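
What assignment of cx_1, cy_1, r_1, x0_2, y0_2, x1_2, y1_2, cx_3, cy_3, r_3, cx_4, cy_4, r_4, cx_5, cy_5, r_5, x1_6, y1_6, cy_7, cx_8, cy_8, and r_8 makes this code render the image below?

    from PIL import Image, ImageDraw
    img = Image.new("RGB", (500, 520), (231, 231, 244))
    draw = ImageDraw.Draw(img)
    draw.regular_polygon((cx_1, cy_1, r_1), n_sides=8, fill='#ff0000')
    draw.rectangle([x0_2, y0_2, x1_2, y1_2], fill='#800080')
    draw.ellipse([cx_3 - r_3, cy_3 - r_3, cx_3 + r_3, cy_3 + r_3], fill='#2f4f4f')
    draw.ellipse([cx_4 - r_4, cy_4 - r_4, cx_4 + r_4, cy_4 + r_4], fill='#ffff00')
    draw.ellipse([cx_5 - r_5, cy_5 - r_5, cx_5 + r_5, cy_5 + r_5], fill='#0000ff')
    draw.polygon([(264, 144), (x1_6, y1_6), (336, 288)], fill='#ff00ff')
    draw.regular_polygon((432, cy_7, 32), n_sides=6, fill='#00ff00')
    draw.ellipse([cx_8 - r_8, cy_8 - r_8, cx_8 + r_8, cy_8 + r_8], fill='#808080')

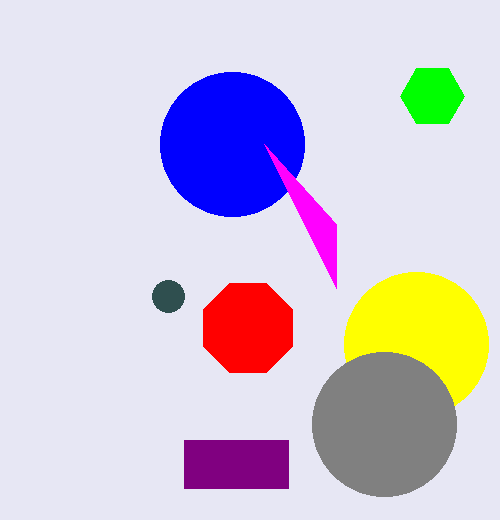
cx_1 = 248; cy_1 = 328; r_1 = 48; x0_2 = 184; y0_2 = 440; x1_2 = 288; y1_2 = 488; cx_3 = 168; cy_3 = 296; r_3 = 16; cx_4 = 416; cy_4 = 344; r_4 = 72; cx_5 = 232; cy_5 = 144; r_5 = 72; x1_6 = 336; y1_6 = 224; cy_7 = 96; cx_8 = 384; cy_8 = 424; r_8 = 72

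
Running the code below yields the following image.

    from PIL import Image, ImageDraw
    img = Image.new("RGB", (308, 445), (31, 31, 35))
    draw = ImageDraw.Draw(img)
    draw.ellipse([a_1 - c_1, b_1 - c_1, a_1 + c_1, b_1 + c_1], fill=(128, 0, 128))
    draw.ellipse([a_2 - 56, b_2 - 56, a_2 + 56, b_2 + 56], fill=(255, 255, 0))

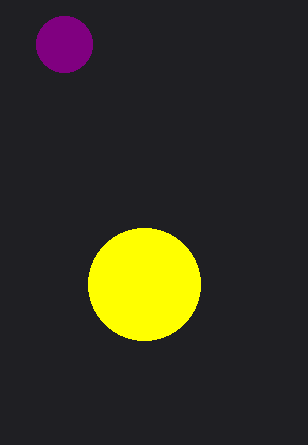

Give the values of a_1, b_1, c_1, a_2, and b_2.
a_1 = 64, b_1 = 44, c_1 = 28, a_2 = 144, b_2 = 284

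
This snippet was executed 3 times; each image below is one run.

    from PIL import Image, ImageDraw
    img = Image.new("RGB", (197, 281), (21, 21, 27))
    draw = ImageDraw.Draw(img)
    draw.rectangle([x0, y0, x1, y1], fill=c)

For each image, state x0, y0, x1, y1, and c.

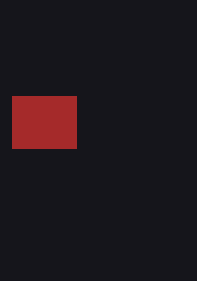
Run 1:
x0 = 12; y0 = 96; x1 = 76; y1 = 148; c = 'brown'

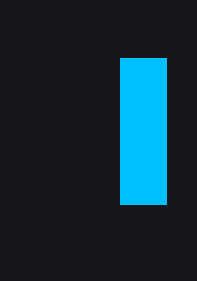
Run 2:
x0 = 120; y0 = 58; x1 = 166; y1 = 204; c = 'deepskyblue'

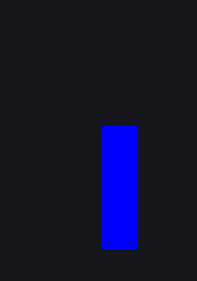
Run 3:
x0 = 102
y0 = 126
x1 = 136
y1 = 248
c = 'blue'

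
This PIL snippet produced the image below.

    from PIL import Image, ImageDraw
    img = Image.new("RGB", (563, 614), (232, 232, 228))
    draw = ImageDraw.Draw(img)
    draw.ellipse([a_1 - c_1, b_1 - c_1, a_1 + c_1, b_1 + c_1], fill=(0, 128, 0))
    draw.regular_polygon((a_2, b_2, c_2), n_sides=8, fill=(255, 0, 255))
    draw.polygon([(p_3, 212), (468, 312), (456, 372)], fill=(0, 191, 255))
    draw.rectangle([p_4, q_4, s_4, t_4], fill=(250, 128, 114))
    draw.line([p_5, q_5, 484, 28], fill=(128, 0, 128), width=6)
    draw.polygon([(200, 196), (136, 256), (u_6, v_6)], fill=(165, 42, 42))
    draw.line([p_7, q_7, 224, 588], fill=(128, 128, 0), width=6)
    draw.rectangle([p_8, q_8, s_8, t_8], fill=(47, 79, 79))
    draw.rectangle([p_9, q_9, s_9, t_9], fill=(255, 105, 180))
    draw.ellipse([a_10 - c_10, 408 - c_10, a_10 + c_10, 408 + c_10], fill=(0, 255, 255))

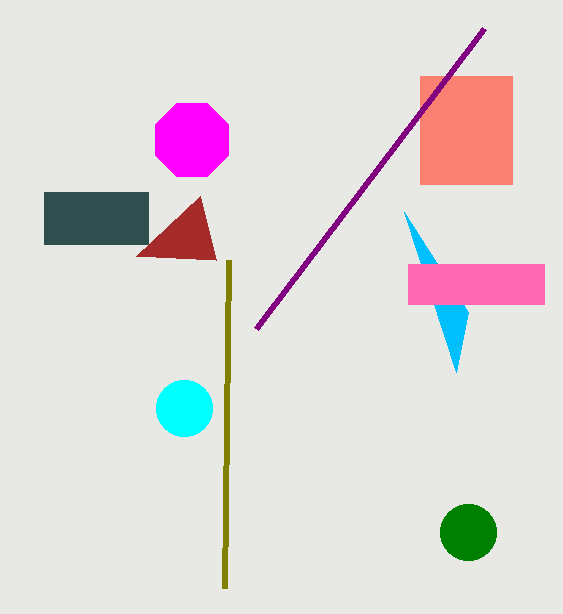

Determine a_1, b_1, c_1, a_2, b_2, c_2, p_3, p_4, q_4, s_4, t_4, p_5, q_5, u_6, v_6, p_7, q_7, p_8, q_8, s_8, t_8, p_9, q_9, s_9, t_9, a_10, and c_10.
a_1 = 468
b_1 = 532
c_1 = 28
a_2 = 192
b_2 = 140
c_2 = 40
p_3 = 404
p_4 = 420
q_4 = 76
s_4 = 512
t_4 = 184
p_5 = 256
q_5 = 328
u_6 = 216
v_6 = 260
p_7 = 228
q_7 = 260
p_8 = 44
q_8 = 192
s_8 = 148
t_8 = 244
p_9 = 408
q_9 = 264
s_9 = 544
t_9 = 304
a_10 = 184
c_10 = 28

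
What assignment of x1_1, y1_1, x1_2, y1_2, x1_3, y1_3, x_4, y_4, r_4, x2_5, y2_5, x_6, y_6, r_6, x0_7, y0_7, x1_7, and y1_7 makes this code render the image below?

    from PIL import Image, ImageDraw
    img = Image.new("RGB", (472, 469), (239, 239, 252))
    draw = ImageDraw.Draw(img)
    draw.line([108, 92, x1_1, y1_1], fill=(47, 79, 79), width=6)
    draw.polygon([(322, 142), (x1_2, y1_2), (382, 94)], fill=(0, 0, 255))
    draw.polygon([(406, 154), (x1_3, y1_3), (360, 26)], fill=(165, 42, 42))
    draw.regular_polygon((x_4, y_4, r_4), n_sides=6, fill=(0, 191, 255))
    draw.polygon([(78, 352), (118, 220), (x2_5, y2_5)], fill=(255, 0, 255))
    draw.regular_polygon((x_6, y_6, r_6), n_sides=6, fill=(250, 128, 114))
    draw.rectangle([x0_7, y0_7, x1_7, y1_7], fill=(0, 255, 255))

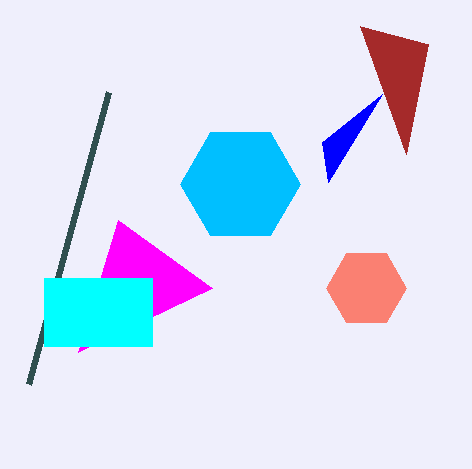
x1_1 = 28; y1_1 = 384; x1_2 = 328; y1_2 = 182; x1_3 = 428; y1_3 = 44; x_4 = 240; y_4 = 184; r_4 = 60; x2_5 = 212; y2_5 = 288; x_6 = 366; y_6 = 288; r_6 = 40; x0_7 = 44; y0_7 = 278; x1_7 = 152; y1_7 = 346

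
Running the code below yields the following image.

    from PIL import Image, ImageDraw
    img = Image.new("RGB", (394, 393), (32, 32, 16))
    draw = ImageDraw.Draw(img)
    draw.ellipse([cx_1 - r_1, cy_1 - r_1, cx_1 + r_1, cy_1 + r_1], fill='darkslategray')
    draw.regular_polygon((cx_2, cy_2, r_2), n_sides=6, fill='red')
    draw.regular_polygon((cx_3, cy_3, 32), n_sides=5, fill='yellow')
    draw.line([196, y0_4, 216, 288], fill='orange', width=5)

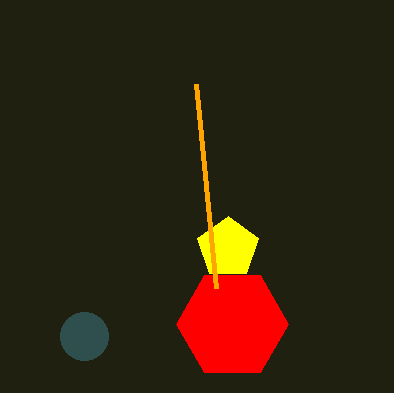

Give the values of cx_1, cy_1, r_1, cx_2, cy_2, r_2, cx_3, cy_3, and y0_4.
cx_1 = 84, cy_1 = 336, r_1 = 24, cx_2 = 232, cy_2 = 324, r_2 = 56, cx_3 = 228, cy_3 = 248, y0_4 = 84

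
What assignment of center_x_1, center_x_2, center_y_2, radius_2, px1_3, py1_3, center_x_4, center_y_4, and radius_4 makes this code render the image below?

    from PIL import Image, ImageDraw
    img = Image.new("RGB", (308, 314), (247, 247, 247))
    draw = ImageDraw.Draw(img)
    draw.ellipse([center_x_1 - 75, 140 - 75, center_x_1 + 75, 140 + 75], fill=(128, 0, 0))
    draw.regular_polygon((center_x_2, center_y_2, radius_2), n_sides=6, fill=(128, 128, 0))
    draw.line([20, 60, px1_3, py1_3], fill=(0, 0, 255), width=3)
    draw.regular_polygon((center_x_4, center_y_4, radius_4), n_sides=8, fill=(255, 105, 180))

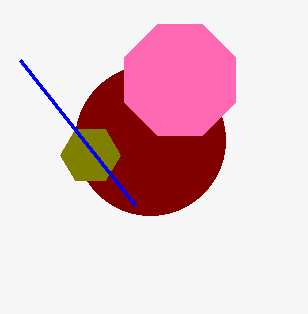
center_x_1 = 150; center_x_2 = 90; center_y_2 = 155; radius_2 = 30; px1_3 = 135; py1_3 = 205; center_x_4 = 180; center_y_4 = 80; radius_4 = 60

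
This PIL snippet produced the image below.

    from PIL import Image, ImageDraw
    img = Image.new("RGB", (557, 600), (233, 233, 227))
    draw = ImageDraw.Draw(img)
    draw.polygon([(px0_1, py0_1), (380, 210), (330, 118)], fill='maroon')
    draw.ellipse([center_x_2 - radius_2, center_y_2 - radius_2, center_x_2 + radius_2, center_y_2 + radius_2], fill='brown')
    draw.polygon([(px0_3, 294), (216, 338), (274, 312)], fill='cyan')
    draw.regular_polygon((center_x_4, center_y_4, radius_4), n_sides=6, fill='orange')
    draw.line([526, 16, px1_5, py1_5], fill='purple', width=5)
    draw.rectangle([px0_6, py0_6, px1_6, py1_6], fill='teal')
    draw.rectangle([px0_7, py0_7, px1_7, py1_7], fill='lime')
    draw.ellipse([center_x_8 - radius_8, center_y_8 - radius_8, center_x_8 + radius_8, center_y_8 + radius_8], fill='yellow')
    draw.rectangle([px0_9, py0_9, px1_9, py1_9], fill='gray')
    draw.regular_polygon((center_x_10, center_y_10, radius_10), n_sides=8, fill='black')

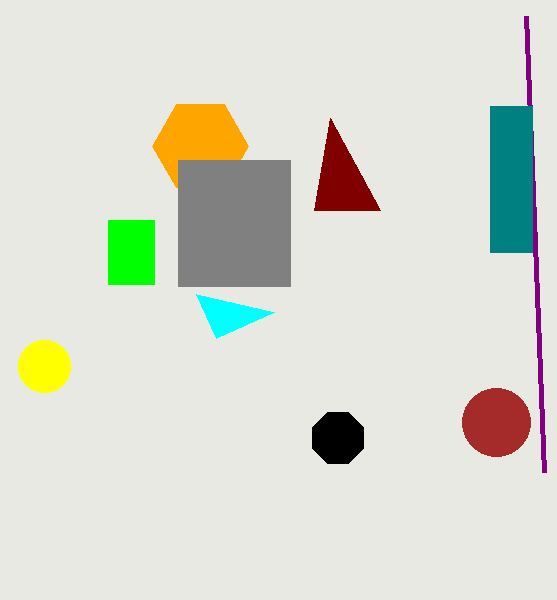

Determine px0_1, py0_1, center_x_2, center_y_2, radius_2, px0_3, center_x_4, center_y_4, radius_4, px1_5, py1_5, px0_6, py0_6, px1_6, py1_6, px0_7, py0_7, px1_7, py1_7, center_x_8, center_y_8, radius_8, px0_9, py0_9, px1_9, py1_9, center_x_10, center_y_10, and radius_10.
px0_1 = 314; py0_1 = 210; center_x_2 = 496; center_y_2 = 422; radius_2 = 34; px0_3 = 196; center_x_4 = 200; center_y_4 = 146; radius_4 = 48; px1_5 = 544; py1_5 = 472; px0_6 = 490; py0_6 = 106; px1_6 = 532; py1_6 = 252; px0_7 = 108; py0_7 = 220; px1_7 = 154; py1_7 = 284; center_x_8 = 44; center_y_8 = 366; radius_8 = 26; px0_9 = 178; py0_9 = 160; px1_9 = 290; py1_9 = 286; center_x_10 = 338; center_y_10 = 438; radius_10 = 28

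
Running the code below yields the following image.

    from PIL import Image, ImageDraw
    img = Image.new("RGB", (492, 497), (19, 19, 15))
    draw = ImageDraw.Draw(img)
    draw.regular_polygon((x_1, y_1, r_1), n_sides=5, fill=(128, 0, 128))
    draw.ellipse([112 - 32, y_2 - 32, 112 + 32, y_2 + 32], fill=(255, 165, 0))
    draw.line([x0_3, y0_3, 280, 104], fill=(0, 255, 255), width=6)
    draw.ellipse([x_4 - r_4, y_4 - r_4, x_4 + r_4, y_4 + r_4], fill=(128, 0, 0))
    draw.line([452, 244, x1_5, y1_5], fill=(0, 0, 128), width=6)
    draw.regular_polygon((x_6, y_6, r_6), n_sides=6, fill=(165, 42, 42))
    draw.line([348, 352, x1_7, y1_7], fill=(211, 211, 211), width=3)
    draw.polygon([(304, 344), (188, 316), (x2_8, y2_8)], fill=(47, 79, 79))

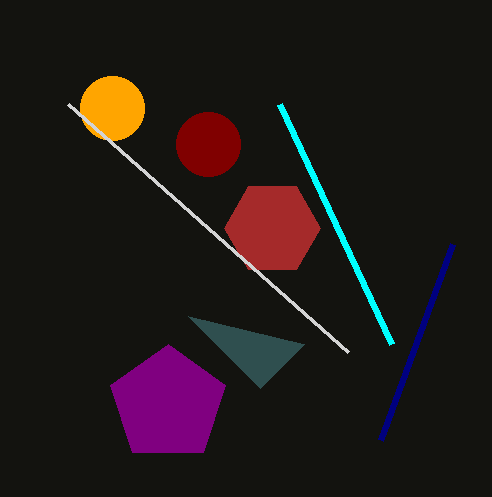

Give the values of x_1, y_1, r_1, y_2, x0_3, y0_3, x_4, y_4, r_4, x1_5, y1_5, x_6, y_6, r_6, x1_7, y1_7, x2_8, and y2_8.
x_1 = 168
y_1 = 404
r_1 = 60
y_2 = 108
x0_3 = 392
y0_3 = 344
x_4 = 208
y_4 = 144
r_4 = 32
x1_5 = 380
y1_5 = 440
x_6 = 272
y_6 = 228
r_6 = 48
x1_7 = 68
y1_7 = 104
x2_8 = 260
y2_8 = 388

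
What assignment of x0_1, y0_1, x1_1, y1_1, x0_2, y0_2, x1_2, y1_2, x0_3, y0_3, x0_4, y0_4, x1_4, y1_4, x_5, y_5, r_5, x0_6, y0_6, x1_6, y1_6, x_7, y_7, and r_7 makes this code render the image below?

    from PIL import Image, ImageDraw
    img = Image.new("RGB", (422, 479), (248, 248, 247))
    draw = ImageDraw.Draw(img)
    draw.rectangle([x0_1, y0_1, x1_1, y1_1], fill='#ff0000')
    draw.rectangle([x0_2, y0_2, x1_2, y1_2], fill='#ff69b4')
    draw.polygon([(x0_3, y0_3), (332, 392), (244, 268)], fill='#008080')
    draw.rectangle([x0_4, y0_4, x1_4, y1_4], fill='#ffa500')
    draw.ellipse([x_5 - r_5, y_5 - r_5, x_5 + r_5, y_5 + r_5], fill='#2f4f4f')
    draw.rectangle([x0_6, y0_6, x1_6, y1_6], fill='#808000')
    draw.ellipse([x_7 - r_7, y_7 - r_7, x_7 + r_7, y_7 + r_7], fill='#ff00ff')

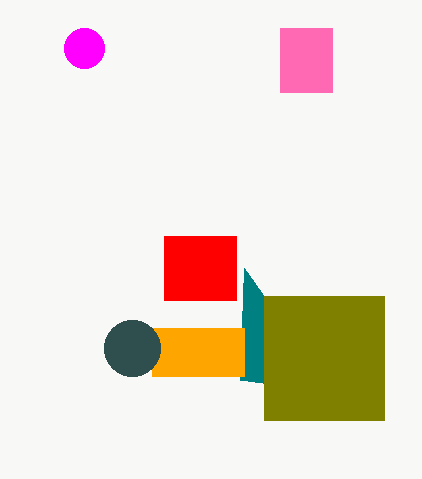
x0_1 = 164, y0_1 = 236, x1_1 = 236, y1_1 = 300, x0_2 = 280, y0_2 = 28, x1_2 = 332, y1_2 = 92, x0_3 = 240, y0_3 = 380, x0_4 = 152, y0_4 = 328, x1_4 = 244, y1_4 = 376, x_5 = 132, y_5 = 348, r_5 = 28, x0_6 = 264, y0_6 = 296, x1_6 = 384, y1_6 = 420, x_7 = 84, y_7 = 48, r_7 = 20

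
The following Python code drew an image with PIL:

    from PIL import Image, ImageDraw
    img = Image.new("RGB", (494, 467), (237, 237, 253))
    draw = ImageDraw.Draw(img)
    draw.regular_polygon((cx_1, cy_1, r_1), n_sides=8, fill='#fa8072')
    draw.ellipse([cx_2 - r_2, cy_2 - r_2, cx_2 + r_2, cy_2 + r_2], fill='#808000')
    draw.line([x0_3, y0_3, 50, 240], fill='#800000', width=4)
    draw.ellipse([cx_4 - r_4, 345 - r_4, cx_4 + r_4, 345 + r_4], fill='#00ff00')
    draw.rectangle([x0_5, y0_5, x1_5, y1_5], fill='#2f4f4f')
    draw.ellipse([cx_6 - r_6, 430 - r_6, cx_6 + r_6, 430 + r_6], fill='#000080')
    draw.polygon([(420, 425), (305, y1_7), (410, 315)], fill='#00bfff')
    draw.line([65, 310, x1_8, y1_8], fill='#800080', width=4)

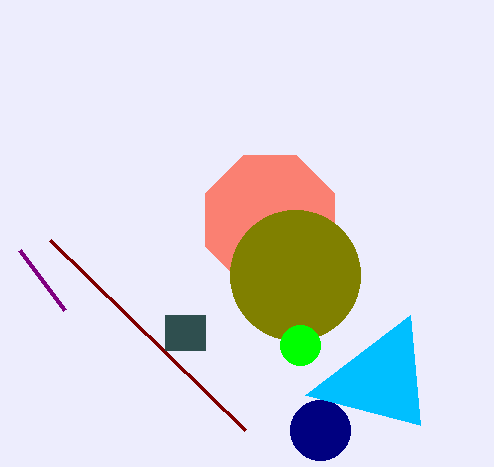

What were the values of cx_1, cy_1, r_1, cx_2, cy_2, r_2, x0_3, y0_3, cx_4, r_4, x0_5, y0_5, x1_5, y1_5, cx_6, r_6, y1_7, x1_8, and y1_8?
cx_1 = 270; cy_1 = 220; r_1 = 70; cx_2 = 295; cy_2 = 275; r_2 = 65; x0_3 = 245; y0_3 = 430; cx_4 = 300; r_4 = 20; x0_5 = 165; y0_5 = 315; x1_5 = 205; y1_5 = 350; cx_6 = 320; r_6 = 30; y1_7 = 395; x1_8 = 20; y1_8 = 250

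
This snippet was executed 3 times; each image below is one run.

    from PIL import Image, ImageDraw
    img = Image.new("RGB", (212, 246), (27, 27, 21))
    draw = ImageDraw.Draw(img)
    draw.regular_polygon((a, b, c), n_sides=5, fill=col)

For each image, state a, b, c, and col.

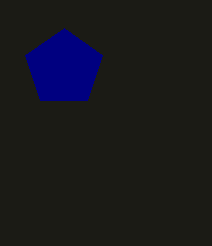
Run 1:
a = 64; b = 68; c = 40; col = 'navy'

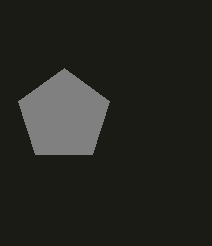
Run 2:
a = 64
b = 116
c = 48
col = 'gray'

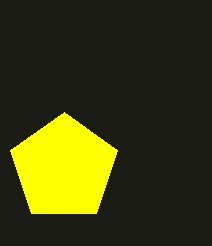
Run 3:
a = 64; b = 168; c = 56; col = 'yellow'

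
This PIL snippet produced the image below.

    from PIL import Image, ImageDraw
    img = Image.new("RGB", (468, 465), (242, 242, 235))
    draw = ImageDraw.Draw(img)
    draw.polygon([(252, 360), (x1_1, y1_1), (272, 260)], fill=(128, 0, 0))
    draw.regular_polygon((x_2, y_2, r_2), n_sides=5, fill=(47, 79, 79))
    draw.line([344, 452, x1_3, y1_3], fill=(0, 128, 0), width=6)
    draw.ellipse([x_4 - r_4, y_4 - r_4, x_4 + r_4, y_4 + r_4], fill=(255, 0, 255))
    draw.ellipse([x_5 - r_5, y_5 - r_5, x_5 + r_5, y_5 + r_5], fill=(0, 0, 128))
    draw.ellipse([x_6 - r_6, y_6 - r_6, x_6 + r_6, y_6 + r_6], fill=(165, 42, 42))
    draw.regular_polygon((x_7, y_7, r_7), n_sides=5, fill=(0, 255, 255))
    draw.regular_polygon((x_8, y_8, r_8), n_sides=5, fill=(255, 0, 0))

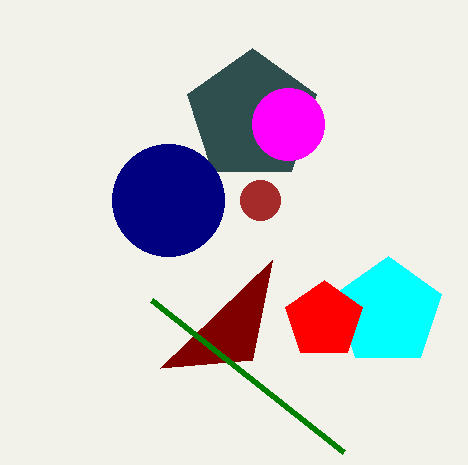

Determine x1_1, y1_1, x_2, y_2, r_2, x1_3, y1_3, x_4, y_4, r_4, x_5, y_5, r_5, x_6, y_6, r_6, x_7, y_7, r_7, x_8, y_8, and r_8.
x1_1 = 160; y1_1 = 368; x_2 = 252; y_2 = 116; r_2 = 68; x1_3 = 152; y1_3 = 300; x_4 = 288; y_4 = 124; r_4 = 36; x_5 = 168; y_5 = 200; r_5 = 56; x_6 = 260; y_6 = 200; r_6 = 20; x_7 = 388; y_7 = 312; r_7 = 56; x_8 = 324; y_8 = 320; r_8 = 40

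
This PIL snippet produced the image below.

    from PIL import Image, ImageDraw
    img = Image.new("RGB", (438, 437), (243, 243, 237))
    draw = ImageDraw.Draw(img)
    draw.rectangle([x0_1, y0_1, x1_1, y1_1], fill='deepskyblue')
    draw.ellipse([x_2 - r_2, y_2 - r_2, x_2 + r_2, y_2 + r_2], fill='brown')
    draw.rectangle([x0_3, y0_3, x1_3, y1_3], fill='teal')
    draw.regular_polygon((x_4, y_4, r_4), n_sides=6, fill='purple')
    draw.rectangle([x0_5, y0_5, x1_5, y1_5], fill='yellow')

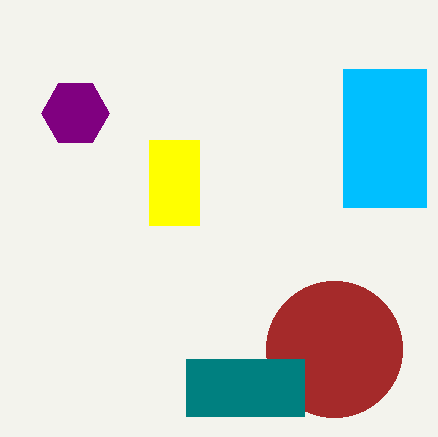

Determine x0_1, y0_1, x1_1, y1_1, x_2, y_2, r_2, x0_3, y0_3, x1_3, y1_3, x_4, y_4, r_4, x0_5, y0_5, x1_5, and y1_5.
x0_1 = 343, y0_1 = 69, x1_1 = 426, y1_1 = 207, x_2 = 334, y_2 = 349, r_2 = 68, x0_3 = 186, y0_3 = 359, x1_3 = 304, y1_3 = 416, x_4 = 75, y_4 = 113, r_4 = 34, x0_5 = 149, y0_5 = 140, x1_5 = 199, y1_5 = 225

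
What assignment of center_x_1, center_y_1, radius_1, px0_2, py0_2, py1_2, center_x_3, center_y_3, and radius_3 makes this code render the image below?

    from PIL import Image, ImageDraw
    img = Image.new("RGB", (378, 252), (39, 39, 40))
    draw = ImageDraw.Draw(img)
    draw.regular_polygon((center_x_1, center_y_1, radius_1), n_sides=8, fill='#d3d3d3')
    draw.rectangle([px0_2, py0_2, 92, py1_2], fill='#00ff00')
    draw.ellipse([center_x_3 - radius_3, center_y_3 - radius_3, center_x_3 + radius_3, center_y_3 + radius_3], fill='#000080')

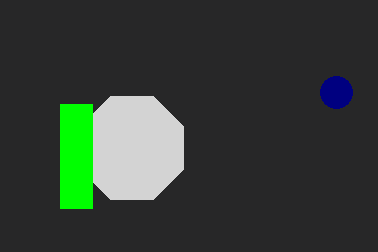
center_x_1 = 132, center_y_1 = 148, radius_1 = 56, px0_2 = 60, py0_2 = 104, py1_2 = 208, center_x_3 = 336, center_y_3 = 92, radius_3 = 16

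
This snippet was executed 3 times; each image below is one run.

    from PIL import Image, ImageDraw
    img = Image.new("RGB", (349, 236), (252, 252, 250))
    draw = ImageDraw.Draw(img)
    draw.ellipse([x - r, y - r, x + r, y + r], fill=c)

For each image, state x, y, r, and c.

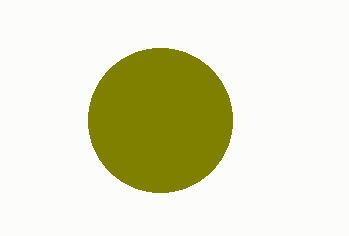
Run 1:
x = 160
y = 120
r = 72
c = 'olive'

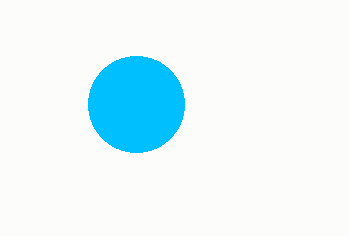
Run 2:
x = 136, y = 104, r = 48, c = 'deepskyblue'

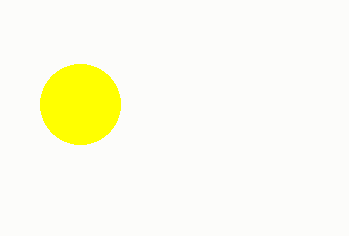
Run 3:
x = 80; y = 104; r = 40; c = 'yellow'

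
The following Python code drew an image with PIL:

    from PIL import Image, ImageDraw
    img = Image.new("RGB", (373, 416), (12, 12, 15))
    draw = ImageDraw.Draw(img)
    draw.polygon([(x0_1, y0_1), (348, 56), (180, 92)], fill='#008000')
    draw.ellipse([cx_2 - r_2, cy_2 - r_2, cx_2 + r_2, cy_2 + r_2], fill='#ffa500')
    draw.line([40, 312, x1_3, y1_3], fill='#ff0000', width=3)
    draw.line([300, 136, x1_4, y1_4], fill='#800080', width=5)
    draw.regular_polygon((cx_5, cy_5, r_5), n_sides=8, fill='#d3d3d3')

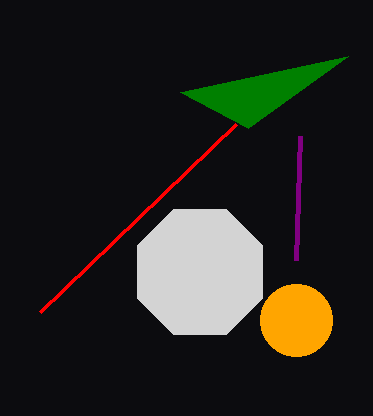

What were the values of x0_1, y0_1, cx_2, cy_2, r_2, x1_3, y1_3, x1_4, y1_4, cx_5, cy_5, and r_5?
x0_1 = 248; y0_1 = 128; cx_2 = 296; cy_2 = 320; r_2 = 36; x1_3 = 236; y1_3 = 124; x1_4 = 296; y1_4 = 260; cx_5 = 200; cy_5 = 272; r_5 = 68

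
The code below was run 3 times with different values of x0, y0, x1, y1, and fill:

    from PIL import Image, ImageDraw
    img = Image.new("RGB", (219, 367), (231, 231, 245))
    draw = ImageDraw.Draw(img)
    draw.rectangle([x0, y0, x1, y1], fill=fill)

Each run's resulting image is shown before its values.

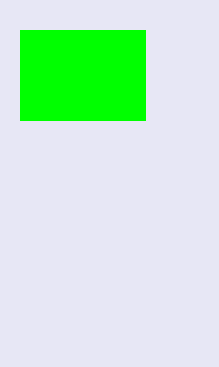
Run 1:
x0 = 20
y0 = 30
x1 = 145
y1 = 120
fill = 'lime'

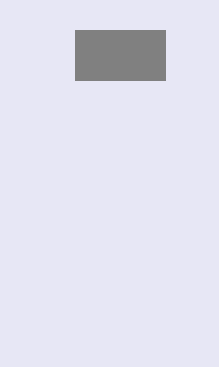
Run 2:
x0 = 75; y0 = 30; x1 = 165; y1 = 80; fill = 'gray'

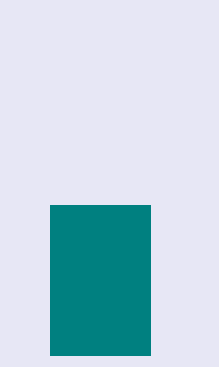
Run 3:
x0 = 50; y0 = 205; x1 = 150; y1 = 355; fill = 'teal'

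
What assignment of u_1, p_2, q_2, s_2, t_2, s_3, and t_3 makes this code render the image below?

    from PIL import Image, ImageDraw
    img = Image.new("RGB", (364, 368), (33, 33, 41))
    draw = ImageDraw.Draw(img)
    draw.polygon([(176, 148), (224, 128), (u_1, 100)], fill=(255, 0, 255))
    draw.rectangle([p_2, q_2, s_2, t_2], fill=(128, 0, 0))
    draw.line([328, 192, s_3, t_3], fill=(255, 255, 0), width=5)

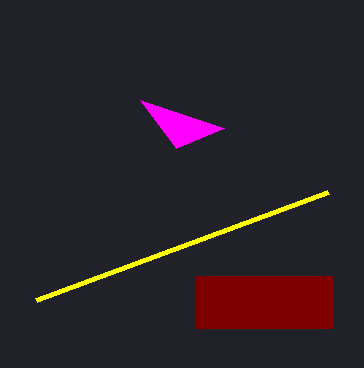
u_1 = 140; p_2 = 196; q_2 = 276; s_2 = 332; t_2 = 328; s_3 = 36; t_3 = 300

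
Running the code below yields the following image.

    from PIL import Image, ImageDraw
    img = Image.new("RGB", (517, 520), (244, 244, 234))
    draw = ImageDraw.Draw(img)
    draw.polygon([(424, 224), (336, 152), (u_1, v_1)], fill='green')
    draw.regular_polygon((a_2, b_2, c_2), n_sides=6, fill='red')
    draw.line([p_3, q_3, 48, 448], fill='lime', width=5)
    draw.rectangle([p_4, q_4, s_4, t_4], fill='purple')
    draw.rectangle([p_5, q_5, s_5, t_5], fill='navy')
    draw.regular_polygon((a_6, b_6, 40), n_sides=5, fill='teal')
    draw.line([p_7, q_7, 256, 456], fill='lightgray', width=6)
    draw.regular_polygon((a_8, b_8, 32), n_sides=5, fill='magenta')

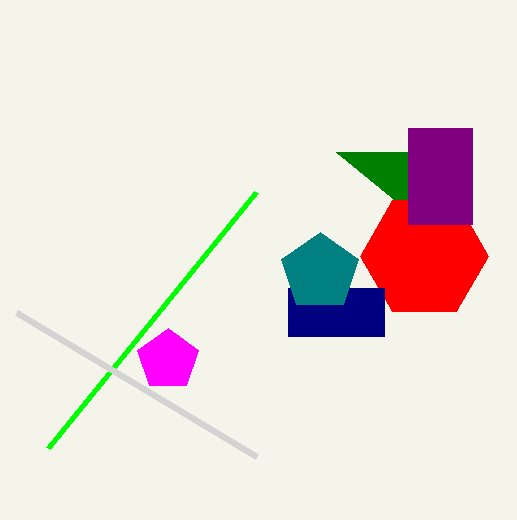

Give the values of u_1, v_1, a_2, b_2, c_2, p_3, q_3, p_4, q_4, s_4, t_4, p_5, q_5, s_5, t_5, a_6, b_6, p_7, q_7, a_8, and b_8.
u_1 = 408; v_1 = 152; a_2 = 424; b_2 = 256; c_2 = 64; p_3 = 256; q_3 = 192; p_4 = 408; q_4 = 128; s_4 = 472; t_4 = 224; p_5 = 288; q_5 = 288; s_5 = 384; t_5 = 336; a_6 = 320; b_6 = 272; p_7 = 16; q_7 = 312; a_8 = 168; b_8 = 360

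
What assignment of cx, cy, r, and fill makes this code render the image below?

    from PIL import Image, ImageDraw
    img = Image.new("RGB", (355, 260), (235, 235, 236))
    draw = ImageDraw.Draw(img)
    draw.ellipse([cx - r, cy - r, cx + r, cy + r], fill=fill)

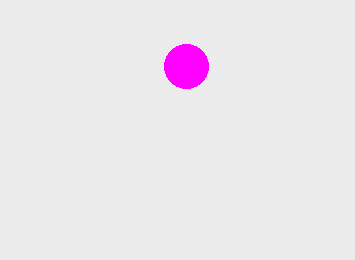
cx = 186, cy = 66, r = 22, fill = 'magenta'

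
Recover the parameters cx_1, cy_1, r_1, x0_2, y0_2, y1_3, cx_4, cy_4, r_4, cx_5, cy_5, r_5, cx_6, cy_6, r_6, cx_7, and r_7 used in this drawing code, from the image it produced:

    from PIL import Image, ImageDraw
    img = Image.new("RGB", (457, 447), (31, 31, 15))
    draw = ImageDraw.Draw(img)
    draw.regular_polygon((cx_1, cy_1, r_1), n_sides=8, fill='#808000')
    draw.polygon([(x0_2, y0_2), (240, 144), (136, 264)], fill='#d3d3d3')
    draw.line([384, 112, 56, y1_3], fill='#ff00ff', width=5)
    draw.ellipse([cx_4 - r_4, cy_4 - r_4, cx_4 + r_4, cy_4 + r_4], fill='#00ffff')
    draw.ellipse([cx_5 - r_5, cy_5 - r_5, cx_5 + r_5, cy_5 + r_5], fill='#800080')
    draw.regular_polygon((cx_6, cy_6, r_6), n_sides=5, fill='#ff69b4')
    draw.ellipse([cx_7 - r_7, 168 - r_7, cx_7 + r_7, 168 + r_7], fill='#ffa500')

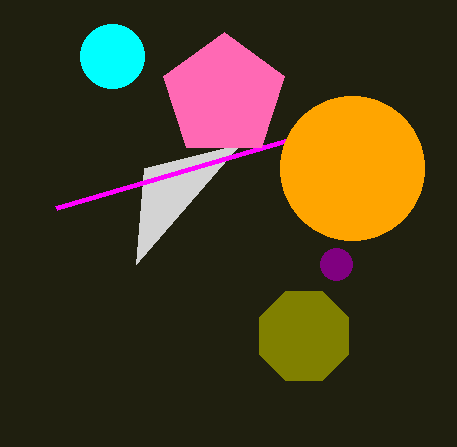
cx_1 = 304
cy_1 = 336
r_1 = 48
x0_2 = 144
y0_2 = 168
y1_3 = 208
cx_4 = 112
cy_4 = 56
r_4 = 32
cx_5 = 336
cy_5 = 264
r_5 = 16
cx_6 = 224
cy_6 = 96
r_6 = 64
cx_7 = 352
r_7 = 72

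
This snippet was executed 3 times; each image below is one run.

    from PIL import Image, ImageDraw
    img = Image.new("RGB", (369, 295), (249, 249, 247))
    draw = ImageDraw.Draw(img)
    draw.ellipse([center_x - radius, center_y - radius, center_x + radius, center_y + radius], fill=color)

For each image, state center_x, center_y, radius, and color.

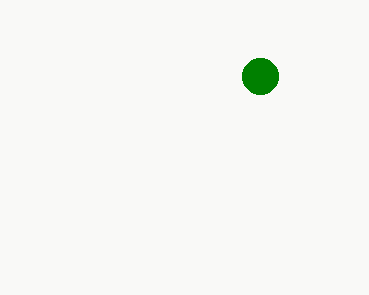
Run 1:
center_x = 260; center_y = 76; radius = 18; color = 'green'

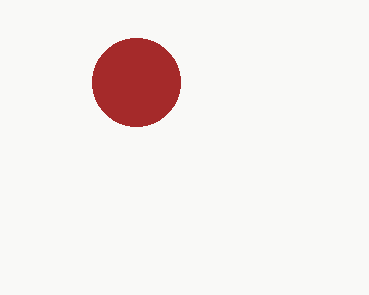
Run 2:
center_x = 136
center_y = 82
radius = 44
color = 'brown'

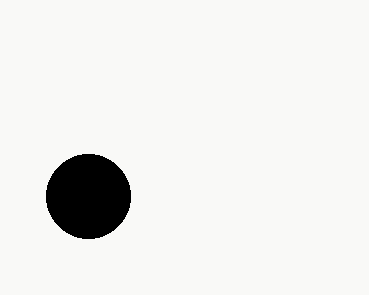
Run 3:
center_x = 88; center_y = 196; radius = 42; color = 'black'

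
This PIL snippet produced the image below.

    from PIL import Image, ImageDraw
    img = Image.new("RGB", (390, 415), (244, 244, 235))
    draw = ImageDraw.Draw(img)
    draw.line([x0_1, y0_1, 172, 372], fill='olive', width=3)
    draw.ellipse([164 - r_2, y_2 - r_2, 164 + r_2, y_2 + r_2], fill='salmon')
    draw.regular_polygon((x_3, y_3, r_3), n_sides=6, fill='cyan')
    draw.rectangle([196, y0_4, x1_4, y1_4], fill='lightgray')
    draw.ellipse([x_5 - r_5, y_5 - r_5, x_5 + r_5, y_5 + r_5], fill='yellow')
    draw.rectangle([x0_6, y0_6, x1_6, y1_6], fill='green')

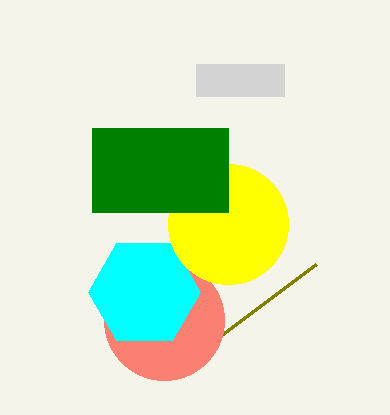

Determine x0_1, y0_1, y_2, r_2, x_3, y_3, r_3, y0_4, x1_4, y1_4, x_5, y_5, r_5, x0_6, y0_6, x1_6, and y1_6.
x0_1 = 316, y0_1 = 264, y_2 = 320, r_2 = 60, x_3 = 144, y_3 = 292, r_3 = 56, y0_4 = 64, x1_4 = 284, y1_4 = 96, x_5 = 228, y_5 = 224, r_5 = 60, x0_6 = 92, y0_6 = 128, x1_6 = 228, y1_6 = 212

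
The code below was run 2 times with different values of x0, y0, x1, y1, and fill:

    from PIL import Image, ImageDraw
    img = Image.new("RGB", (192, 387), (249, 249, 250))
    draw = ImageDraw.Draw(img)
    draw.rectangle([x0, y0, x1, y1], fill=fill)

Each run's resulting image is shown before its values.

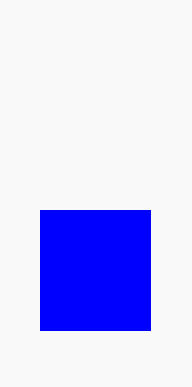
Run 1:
x0 = 40, y0 = 210, x1 = 150, y1 = 330, fill = 'blue'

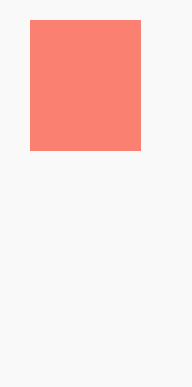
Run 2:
x0 = 30; y0 = 20; x1 = 140; y1 = 150; fill = 'salmon'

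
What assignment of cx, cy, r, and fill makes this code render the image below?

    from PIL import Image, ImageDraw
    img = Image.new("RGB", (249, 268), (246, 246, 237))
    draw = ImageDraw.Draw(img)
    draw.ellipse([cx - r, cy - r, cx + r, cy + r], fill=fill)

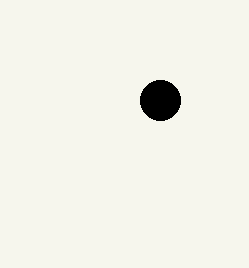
cx = 160, cy = 100, r = 20, fill = 'black'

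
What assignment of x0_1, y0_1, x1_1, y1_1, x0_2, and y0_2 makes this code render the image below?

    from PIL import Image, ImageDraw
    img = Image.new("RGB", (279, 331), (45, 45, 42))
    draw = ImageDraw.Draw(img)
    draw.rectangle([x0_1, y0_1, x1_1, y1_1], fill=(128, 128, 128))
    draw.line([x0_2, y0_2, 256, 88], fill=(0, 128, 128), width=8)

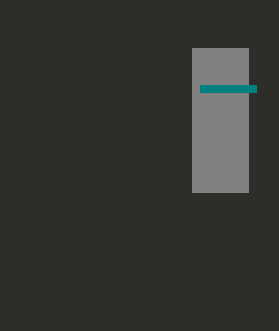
x0_1 = 192
y0_1 = 48
x1_1 = 248
y1_1 = 192
x0_2 = 200
y0_2 = 88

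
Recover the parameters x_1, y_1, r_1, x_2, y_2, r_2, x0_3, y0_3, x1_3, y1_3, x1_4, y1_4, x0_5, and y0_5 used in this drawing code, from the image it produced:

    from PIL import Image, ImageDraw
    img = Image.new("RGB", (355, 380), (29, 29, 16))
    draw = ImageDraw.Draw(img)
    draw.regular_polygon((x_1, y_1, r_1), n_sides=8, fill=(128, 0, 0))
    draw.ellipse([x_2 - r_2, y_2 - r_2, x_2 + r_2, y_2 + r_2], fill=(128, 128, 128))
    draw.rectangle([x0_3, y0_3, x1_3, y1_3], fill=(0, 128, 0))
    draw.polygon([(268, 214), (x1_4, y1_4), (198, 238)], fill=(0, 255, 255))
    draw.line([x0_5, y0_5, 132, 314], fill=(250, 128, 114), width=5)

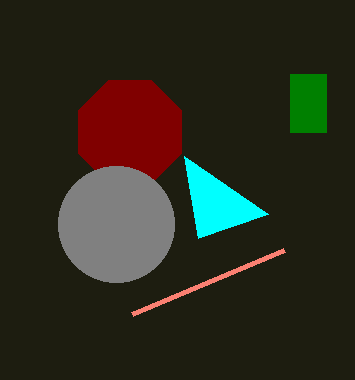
x_1 = 130
y_1 = 132
r_1 = 56
x_2 = 116
y_2 = 224
r_2 = 58
x0_3 = 290
y0_3 = 74
x1_3 = 326
y1_3 = 132
x1_4 = 184
y1_4 = 156
x0_5 = 284
y0_5 = 250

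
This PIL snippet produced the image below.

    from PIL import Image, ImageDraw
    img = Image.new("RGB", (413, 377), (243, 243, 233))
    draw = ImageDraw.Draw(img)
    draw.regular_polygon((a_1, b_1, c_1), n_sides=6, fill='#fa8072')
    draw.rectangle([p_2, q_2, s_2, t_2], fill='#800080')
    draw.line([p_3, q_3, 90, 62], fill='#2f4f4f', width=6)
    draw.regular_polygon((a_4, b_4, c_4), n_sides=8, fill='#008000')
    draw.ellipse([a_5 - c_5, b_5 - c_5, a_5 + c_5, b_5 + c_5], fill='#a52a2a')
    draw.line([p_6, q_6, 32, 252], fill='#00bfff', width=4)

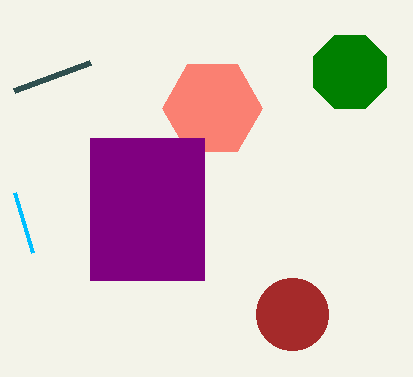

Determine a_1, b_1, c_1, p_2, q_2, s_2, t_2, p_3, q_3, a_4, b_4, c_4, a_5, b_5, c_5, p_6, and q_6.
a_1 = 212, b_1 = 108, c_1 = 50, p_2 = 90, q_2 = 138, s_2 = 204, t_2 = 280, p_3 = 14, q_3 = 90, a_4 = 350, b_4 = 72, c_4 = 40, a_5 = 292, b_5 = 314, c_5 = 36, p_6 = 14, q_6 = 192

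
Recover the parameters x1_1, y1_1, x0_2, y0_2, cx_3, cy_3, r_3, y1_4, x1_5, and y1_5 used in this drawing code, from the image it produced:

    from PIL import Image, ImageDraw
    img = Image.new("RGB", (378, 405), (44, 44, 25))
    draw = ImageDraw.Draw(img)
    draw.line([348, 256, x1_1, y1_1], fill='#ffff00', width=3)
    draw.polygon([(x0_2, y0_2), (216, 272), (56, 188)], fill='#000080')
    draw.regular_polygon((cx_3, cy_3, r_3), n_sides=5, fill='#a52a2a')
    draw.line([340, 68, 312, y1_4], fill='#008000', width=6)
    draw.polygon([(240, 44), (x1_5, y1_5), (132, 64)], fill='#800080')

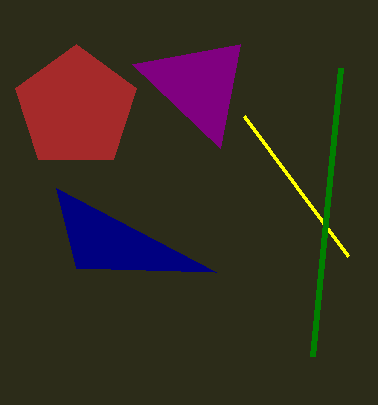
x1_1 = 244; y1_1 = 116; x0_2 = 76; y0_2 = 268; cx_3 = 76; cy_3 = 108; r_3 = 64; y1_4 = 356; x1_5 = 220; y1_5 = 148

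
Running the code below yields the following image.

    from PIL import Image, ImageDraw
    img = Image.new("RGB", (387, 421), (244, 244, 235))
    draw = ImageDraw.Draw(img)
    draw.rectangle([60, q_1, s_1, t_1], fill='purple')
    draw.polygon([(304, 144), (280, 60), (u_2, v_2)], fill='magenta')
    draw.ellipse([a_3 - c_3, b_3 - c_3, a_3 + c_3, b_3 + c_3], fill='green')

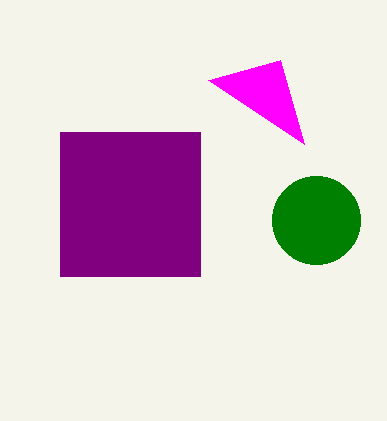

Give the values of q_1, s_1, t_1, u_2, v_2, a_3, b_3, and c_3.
q_1 = 132
s_1 = 200
t_1 = 276
u_2 = 208
v_2 = 80
a_3 = 316
b_3 = 220
c_3 = 44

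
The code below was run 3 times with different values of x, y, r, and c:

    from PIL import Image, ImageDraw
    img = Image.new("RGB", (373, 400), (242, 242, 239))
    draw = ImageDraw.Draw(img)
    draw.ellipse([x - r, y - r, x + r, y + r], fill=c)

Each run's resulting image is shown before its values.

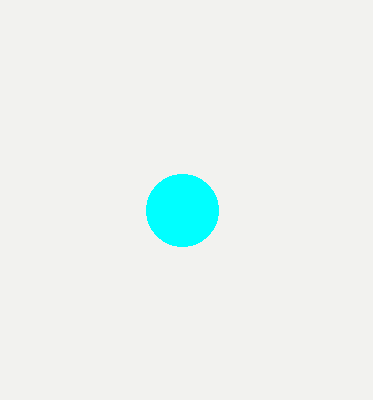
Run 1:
x = 182; y = 210; r = 36; c = 'cyan'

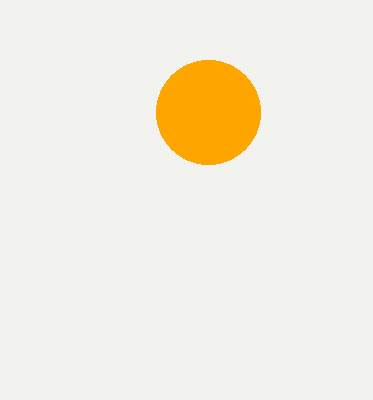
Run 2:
x = 208; y = 112; r = 52; c = 'orange'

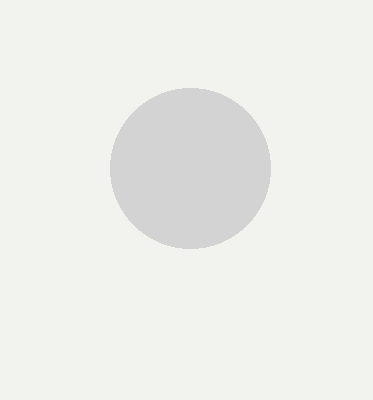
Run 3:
x = 190, y = 168, r = 80, c = 'lightgray'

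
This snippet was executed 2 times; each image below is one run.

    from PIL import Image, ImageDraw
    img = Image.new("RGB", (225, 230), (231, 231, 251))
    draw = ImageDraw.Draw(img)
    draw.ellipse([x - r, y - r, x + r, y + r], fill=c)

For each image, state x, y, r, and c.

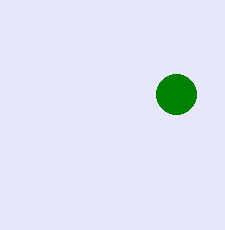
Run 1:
x = 176
y = 94
r = 20
c = 'green'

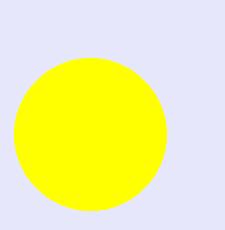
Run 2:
x = 90, y = 134, r = 76, c = 'yellow'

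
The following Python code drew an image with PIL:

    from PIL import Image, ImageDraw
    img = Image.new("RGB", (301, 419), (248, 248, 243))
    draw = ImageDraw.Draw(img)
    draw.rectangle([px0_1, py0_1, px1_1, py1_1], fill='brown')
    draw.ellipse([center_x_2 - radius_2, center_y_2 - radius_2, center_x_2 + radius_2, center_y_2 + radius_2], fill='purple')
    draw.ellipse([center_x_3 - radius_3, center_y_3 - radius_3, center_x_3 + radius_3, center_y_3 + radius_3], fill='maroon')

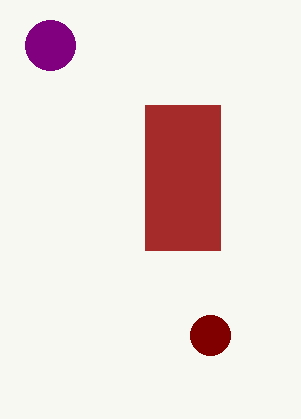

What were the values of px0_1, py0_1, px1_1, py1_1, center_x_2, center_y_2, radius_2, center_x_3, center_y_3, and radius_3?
px0_1 = 145, py0_1 = 105, px1_1 = 220, py1_1 = 250, center_x_2 = 50, center_y_2 = 45, radius_2 = 25, center_x_3 = 210, center_y_3 = 335, radius_3 = 20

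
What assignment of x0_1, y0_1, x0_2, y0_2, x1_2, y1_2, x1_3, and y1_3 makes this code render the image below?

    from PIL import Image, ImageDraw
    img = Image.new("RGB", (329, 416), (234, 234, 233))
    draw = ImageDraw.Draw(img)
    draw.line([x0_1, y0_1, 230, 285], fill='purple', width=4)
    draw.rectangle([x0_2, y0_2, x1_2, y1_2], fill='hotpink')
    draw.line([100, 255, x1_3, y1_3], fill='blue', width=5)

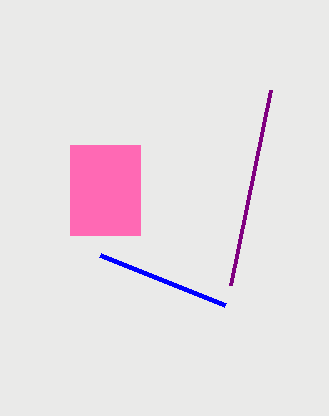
x0_1 = 270, y0_1 = 90, x0_2 = 70, y0_2 = 145, x1_2 = 140, y1_2 = 235, x1_3 = 225, y1_3 = 305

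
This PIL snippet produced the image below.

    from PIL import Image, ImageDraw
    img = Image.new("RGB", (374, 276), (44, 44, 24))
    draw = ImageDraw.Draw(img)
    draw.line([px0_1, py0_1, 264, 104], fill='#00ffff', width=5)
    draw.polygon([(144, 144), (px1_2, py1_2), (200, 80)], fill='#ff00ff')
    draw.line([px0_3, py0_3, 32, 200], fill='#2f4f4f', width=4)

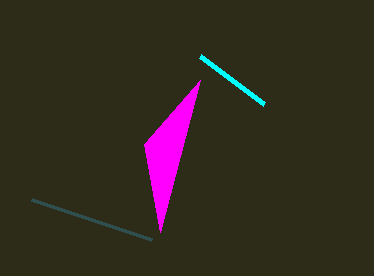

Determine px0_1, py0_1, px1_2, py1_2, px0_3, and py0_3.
px0_1 = 200, py0_1 = 56, px1_2 = 160, py1_2 = 232, px0_3 = 152, py0_3 = 240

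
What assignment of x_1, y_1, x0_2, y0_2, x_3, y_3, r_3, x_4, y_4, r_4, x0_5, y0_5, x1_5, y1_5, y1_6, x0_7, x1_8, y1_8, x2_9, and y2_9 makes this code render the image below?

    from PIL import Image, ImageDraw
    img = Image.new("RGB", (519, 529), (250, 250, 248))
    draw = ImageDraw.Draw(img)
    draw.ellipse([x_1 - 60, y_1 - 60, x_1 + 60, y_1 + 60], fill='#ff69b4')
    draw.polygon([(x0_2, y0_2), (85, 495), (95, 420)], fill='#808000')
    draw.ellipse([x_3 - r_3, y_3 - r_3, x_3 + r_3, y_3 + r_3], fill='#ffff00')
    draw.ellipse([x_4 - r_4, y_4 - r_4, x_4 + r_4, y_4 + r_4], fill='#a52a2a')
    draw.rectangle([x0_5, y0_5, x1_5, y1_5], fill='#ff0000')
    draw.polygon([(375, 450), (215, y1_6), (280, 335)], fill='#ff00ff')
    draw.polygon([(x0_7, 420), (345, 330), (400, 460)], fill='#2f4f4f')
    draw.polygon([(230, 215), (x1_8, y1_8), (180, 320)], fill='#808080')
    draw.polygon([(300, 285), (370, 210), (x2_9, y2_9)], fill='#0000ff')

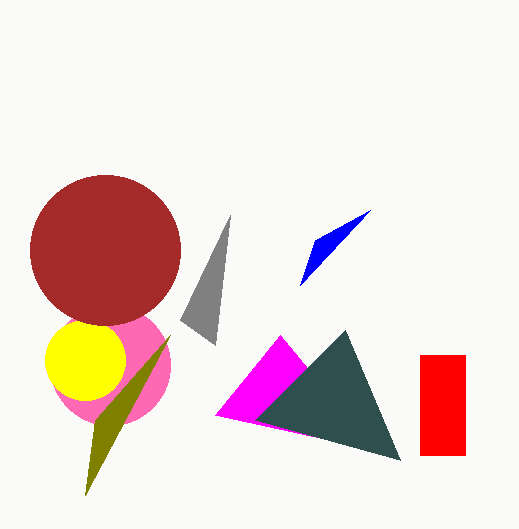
x_1 = 110; y_1 = 365; x0_2 = 170; y0_2 = 335; x_3 = 85; y_3 = 360; r_3 = 40; x_4 = 105; y_4 = 250; r_4 = 75; x0_5 = 420; y0_5 = 355; x1_5 = 465; y1_5 = 455; y1_6 = 415; x0_7 = 255; x1_8 = 215; y1_8 = 345; x2_9 = 315; y2_9 = 240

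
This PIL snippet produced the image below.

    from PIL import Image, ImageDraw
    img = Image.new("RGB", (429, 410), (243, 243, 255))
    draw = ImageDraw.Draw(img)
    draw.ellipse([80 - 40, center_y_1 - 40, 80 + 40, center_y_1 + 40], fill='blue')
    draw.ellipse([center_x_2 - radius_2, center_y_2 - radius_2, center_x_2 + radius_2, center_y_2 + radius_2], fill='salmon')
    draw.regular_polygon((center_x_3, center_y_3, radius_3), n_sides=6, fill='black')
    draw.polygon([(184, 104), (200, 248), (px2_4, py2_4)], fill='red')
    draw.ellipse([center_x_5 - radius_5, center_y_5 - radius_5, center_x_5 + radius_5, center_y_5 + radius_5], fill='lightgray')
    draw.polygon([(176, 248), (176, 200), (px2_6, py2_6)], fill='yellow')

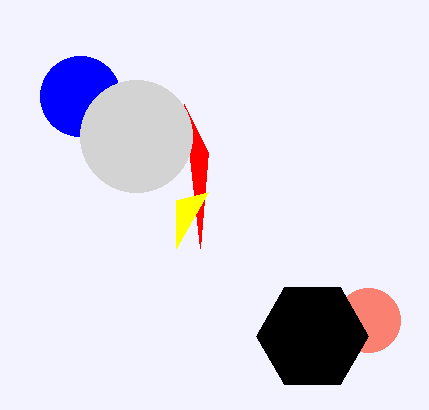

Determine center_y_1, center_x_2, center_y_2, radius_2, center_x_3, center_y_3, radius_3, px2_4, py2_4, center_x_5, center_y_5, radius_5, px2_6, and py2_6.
center_y_1 = 96, center_x_2 = 368, center_y_2 = 320, radius_2 = 32, center_x_3 = 312, center_y_3 = 336, radius_3 = 56, px2_4 = 208, py2_4 = 152, center_x_5 = 136, center_y_5 = 136, radius_5 = 56, px2_6 = 208, py2_6 = 192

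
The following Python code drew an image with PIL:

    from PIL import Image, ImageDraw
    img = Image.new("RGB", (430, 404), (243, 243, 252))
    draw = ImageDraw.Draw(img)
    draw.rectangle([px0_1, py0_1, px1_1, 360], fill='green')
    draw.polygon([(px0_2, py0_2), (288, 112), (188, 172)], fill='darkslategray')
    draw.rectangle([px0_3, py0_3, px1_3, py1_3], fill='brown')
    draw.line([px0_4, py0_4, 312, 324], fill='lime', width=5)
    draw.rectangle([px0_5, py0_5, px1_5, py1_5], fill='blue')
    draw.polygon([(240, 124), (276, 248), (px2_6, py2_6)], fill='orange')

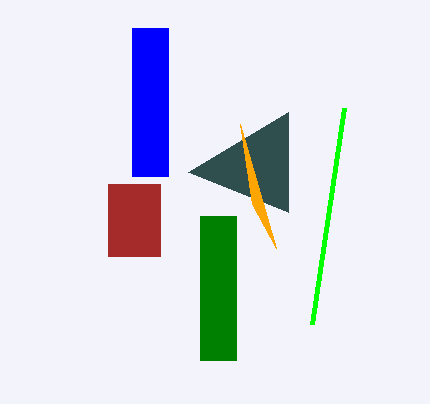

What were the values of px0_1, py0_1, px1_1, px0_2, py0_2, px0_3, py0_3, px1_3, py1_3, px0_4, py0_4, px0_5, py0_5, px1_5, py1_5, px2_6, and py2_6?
px0_1 = 200
py0_1 = 216
px1_1 = 236
px0_2 = 288
py0_2 = 212
px0_3 = 108
py0_3 = 184
px1_3 = 160
py1_3 = 256
px0_4 = 344
py0_4 = 108
px0_5 = 132
py0_5 = 28
px1_5 = 168
py1_5 = 176
px2_6 = 252
py2_6 = 204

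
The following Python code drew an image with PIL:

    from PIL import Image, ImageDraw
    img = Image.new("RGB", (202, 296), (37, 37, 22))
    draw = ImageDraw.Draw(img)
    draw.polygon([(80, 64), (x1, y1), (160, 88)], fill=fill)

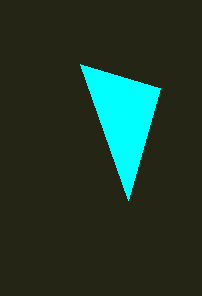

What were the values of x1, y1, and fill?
x1 = 128
y1 = 200
fill = 'cyan'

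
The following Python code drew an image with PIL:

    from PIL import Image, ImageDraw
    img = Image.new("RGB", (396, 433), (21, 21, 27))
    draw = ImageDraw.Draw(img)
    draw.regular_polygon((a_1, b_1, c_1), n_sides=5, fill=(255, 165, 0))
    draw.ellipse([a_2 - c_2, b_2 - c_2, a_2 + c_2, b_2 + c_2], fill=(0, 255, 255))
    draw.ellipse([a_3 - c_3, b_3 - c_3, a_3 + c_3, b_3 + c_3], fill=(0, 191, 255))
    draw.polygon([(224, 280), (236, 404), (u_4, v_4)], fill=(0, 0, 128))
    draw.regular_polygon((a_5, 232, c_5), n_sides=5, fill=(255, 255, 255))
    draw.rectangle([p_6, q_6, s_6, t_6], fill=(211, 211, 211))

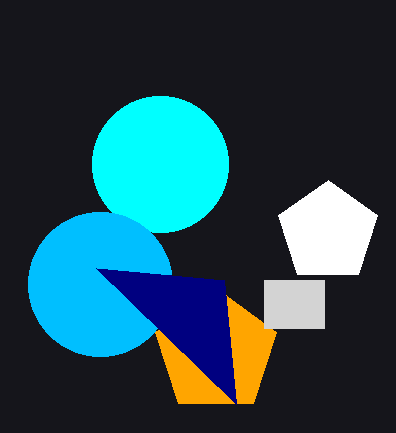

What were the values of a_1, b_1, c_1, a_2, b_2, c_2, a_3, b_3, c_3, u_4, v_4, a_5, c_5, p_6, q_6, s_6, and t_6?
a_1 = 216
b_1 = 352
c_1 = 64
a_2 = 160
b_2 = 164
c_2 = 68
a_3 = 100
b_3 = 284
c_3 = 72
u_4 = 96
v_4 = 268
a_5 = 328
c_5 = 52
p_6 = 264
q_6 = 280
s_6 = 324
t_6 = 328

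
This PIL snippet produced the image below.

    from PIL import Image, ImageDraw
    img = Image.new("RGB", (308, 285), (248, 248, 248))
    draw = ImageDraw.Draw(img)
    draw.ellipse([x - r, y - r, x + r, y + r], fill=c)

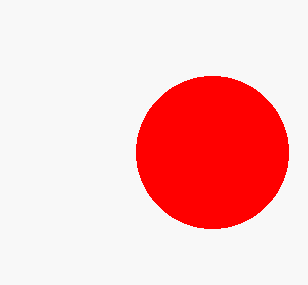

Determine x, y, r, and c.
x = 212
y = 152
r = 76
c = 'red'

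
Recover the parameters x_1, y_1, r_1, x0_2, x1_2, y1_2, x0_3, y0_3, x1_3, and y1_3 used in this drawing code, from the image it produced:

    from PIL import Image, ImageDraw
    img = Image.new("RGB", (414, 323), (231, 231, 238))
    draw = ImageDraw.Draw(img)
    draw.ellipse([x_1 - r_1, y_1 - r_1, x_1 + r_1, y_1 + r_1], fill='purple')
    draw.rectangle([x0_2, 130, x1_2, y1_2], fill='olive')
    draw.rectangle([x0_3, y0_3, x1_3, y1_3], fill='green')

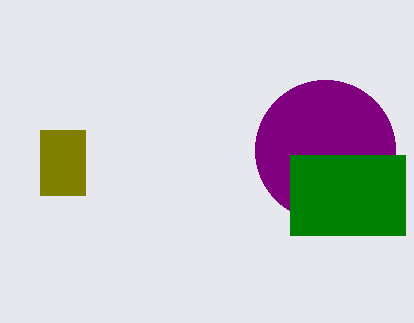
x_1 = 325, y_1 = 150, r_1 = 70, x0_2 = 40, x1_2 = 85, y1_2 = 195, x0_3 = 290, y0_3 = 155, x1_3 = 405, y1_3 = 235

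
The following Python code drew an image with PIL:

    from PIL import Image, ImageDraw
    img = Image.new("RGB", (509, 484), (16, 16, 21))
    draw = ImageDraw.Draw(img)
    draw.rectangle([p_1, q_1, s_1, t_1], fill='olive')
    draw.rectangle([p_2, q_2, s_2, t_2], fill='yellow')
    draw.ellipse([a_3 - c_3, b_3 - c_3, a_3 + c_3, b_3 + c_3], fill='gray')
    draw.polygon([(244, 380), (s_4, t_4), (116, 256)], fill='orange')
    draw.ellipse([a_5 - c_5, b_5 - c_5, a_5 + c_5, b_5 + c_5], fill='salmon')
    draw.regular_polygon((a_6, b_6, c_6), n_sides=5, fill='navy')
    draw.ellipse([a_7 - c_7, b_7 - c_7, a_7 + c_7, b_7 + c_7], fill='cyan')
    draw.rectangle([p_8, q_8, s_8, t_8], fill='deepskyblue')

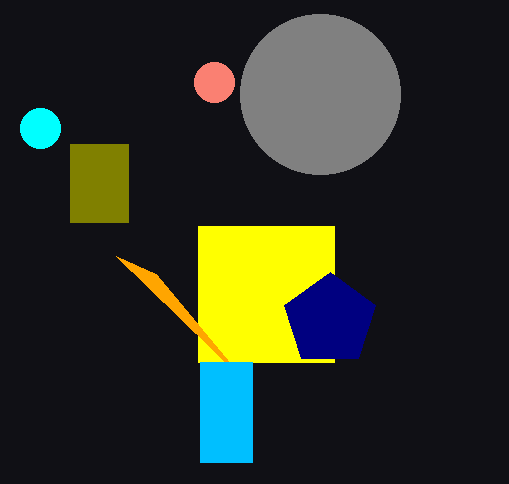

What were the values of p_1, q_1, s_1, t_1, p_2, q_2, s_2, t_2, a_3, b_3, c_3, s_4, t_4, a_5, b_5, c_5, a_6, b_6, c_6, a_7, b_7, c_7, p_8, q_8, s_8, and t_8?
p_1 = 70
q_1 = 144
s_1 = 128
t_1 = 222
p_2 = 198
q_2 = 226
s_2 = 334
t_2 = 362
a_3 = 320
b_3 = 94
c_3 = 80
s_4 = 156
t_4 = 274
a_5 = 214
b_5 = 82
c_5 = 20
a_6 = 330
b_6 = 320
c_6 = 48
a_7 = 40
b_7 = 128
c_7 = 20
p_8 = 200
q_8 = 362
s_8 = 252
t_8 = 462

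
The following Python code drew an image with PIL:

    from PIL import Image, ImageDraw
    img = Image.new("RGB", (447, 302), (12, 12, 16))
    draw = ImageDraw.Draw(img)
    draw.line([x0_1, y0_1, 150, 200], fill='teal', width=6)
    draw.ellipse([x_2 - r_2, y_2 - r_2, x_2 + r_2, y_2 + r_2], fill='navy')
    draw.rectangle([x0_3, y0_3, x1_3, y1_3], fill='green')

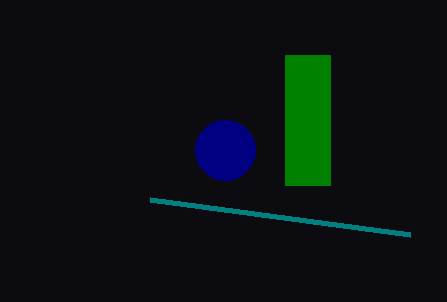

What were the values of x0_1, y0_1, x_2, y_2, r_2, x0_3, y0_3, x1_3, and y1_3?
x0_1 = 410
y0_1 = 235
x_2 = 225
y_2 = 150
r_2 = 30
x0_3 = 285
y0_3 = 55
x1_3 = 330
y1_3 = 185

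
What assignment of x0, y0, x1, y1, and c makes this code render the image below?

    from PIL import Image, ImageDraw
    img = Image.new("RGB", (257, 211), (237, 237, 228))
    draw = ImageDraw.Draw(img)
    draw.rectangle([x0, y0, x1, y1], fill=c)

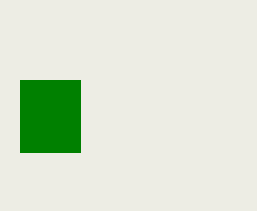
x0 = 20
y0 = 80
x1 = 80
y1 = 152
c = 'green'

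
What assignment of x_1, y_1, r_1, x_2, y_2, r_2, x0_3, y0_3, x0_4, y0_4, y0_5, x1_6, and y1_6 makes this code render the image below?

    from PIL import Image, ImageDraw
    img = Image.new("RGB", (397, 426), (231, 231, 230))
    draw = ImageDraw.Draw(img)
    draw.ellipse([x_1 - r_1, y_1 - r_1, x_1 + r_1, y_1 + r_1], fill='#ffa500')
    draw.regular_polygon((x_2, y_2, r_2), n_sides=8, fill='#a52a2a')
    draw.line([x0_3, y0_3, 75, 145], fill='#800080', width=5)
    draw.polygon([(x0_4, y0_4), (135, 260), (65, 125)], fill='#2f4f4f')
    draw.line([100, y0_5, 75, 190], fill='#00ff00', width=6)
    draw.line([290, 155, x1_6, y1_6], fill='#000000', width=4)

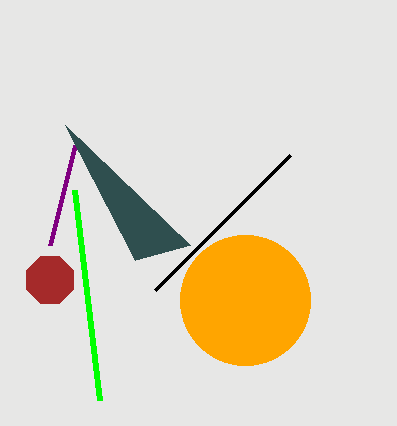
x_1 = 245
y_1 = 300
r_1 = 65
x_2 = 50
y_2 = 280
r_2 = 25
x0_3 = 50
y0_3 = 245
x0_4 = 190
y0_4 = 245
y0_5 = 400
x1_6 = 155
y1_6 = 290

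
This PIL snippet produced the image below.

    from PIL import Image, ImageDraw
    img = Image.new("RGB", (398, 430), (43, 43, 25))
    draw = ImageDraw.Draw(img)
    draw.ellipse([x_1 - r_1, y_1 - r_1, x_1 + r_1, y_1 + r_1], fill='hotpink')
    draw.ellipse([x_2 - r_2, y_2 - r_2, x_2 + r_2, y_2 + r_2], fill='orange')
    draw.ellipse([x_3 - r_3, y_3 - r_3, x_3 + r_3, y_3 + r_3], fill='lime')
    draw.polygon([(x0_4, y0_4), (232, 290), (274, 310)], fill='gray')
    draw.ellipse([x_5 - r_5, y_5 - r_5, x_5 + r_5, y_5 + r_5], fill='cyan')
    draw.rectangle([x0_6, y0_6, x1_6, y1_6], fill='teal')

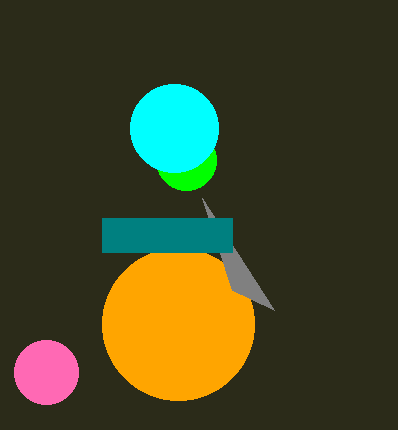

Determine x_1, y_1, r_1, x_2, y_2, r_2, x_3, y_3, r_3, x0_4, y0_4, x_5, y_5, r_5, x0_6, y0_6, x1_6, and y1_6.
x_1 = 46, y_1 = 372, r_1 = 32, x_2 = 178, y_2 = 324, r_2 = 76, x_3 = 186, y_3 = 160, r_3 = 30, x0_4 = 202, y0_4 = 198, x_5 = 174, y_5 = 128, r_5 = 44, x0_6 = 102, y0_6 = 218, x1_6 = 232, y1_6 = 252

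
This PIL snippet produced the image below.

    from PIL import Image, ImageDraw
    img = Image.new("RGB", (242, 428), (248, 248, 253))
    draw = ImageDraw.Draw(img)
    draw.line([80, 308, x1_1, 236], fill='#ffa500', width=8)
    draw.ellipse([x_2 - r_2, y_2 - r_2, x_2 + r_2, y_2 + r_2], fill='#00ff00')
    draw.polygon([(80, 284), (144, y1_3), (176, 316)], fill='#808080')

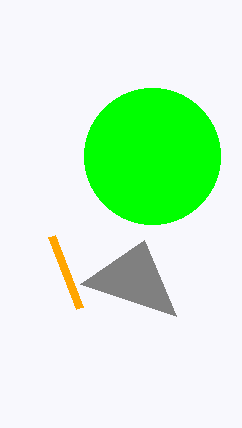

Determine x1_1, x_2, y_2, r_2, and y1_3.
x1_1 = 52; x_2 = 152; y_2 = 156; r_2 = 68; y1_3 = 240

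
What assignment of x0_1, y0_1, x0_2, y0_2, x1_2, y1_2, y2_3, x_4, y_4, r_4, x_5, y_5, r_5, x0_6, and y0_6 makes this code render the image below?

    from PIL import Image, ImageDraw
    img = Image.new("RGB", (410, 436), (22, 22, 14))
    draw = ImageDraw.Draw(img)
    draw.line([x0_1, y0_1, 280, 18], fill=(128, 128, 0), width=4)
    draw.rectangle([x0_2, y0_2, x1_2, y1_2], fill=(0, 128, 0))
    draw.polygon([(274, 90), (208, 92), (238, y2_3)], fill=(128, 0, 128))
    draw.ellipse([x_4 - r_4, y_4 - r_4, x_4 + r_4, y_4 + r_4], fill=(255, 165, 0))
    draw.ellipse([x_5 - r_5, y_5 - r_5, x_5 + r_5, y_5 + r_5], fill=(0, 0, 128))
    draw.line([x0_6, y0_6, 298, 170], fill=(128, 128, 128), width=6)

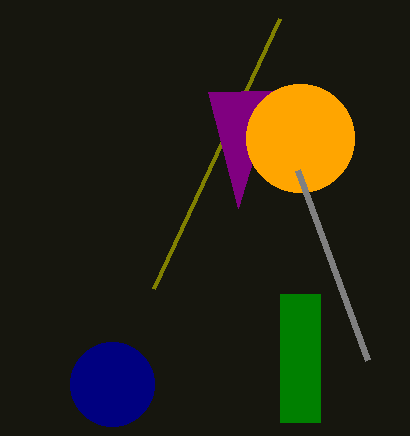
x0_1 = 154; y0_1 = 288; x0_2 = 280; y0_2 = 294; x1_2 = 320; y1_2 = 422; y2_3 = 208; x_4 = 300; y_4 = 138; r_4 = 54; x_5 = 112; y_5 = 384; r_5 = 42; x0_6 = 368; y0_6 = 360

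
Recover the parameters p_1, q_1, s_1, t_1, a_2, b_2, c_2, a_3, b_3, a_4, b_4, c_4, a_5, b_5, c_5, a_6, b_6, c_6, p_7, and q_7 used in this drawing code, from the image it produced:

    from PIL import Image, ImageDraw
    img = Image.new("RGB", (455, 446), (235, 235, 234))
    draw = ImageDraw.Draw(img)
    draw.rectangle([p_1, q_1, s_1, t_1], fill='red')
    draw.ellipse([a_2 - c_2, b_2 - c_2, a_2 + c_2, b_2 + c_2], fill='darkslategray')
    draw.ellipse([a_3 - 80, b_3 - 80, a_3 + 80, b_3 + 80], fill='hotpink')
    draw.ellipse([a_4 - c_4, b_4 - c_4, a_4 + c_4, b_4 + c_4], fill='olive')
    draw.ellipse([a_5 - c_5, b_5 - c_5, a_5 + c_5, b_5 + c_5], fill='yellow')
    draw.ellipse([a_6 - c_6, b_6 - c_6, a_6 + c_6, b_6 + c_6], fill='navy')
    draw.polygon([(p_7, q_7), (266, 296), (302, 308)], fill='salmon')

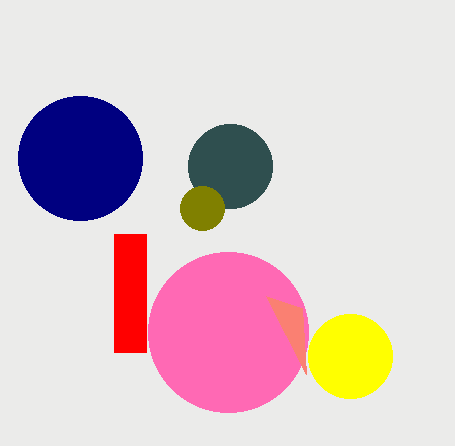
p_1 = 114, q_1 = 234, s_1 = 146, t_1 = 352, a_2 = 230, b_2 = 166, c_2 = 42, a_3 = 228, b_3 = 332, a_4 = 202, b_4 = 208, c_4 = 22, a_5 = 350, b_5 = 356, c_5 = 42, a_6 = 80, b_6 = 158, c_6 = 62, p_7 = 306, q_7 = 374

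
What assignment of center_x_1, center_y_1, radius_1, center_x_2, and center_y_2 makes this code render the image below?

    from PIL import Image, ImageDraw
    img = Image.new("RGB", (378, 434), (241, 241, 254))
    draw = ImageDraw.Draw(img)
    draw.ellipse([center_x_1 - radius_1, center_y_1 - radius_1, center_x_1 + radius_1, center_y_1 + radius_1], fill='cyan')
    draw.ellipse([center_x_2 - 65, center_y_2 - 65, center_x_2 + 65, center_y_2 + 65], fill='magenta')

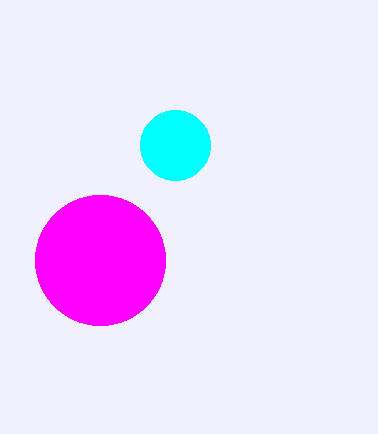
center_x_1 = 175; center_y_1 = 145; radius_1 = 35; center_x_2 = 100; center_y_2 = 260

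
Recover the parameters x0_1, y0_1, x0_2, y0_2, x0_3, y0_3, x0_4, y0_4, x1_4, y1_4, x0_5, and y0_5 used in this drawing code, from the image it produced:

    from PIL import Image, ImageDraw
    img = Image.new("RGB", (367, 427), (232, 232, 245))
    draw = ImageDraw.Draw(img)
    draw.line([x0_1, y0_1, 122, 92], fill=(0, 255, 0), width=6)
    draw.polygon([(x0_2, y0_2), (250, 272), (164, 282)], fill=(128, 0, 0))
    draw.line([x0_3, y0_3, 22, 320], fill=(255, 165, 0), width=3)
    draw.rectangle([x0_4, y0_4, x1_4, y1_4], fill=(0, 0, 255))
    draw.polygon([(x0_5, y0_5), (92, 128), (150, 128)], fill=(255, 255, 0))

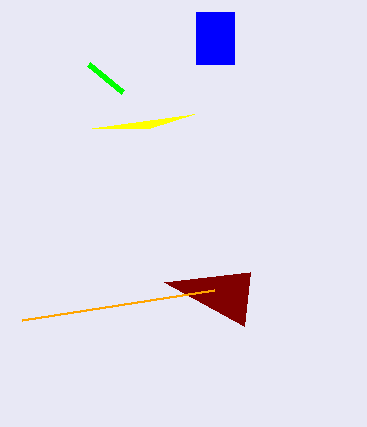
x0_1 = 88, y0_1 = 64, x0_2 = 244, y0_2 = 326, x0_3 = 214, y0_3 = 290, x0_4 = 196, y0_4 = 12, x1_4 = 234, y1_4 = 64, x0_5 = 194, y0_5 = 114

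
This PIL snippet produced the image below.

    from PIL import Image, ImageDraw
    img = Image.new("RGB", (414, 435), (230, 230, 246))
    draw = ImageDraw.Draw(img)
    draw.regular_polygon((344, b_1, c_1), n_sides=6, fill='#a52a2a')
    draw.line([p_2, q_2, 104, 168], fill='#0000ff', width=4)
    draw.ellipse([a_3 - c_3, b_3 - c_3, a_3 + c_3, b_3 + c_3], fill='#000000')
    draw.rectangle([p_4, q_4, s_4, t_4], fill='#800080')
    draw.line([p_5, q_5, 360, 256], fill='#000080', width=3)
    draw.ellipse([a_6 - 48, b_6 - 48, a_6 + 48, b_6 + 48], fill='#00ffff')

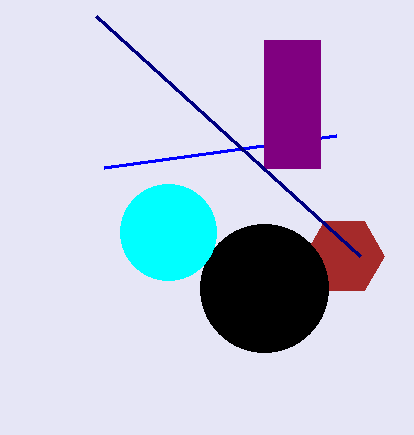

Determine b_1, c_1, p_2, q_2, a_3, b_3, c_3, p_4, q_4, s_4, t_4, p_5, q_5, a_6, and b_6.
b_1 = 256; c_1 = 40; p_2 = 336; q_2 = 136; a_3 = 264; b_3 = 288; c_3 = 64; p_4 = 264; q_4 = 40; s_4 = 320; t_4 = 168; p_5 = 96; q_5 = 16; a_6 = 168; b_6 = 232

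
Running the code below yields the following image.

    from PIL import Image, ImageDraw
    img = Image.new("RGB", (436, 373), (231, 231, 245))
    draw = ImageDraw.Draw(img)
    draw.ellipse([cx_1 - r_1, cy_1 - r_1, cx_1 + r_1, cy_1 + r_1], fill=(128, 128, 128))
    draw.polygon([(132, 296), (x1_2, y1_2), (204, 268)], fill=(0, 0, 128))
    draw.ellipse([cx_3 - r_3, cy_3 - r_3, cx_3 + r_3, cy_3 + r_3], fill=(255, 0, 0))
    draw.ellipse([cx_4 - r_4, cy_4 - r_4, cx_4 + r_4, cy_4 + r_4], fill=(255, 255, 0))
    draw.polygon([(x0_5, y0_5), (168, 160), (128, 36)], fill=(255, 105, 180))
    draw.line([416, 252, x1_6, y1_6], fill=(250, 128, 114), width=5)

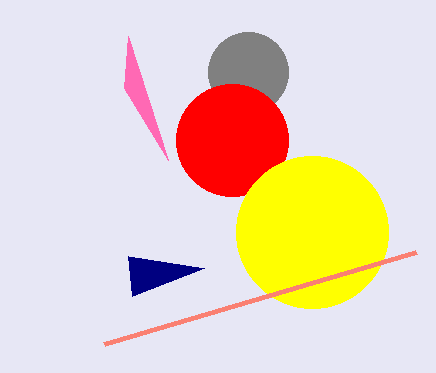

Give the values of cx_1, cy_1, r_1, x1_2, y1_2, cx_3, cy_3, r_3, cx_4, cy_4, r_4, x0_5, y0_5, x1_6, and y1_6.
cx_1 = 248; cy_1 = 72; r_1 = 40; x1_2 = 128; y1_2 = 256; cx_3 = 232; cy_3 = 140; r_3 = 56; cx_4 = 312; cy_4 = 232; r_4 = 76; x0_5 = 124; y0_5 = 88; x1_6 = 104; y1_6 = 344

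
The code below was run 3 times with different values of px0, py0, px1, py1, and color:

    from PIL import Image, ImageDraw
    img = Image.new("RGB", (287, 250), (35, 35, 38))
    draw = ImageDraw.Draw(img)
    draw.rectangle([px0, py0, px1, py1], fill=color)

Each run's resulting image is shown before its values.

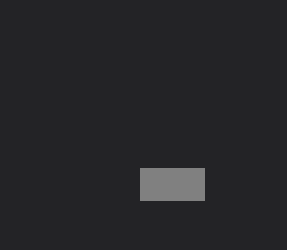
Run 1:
px0 = 140
py0 = 168
px1 = 204
py1 = 200
color = 'gray'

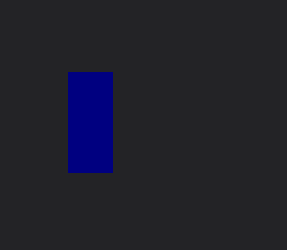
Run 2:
px0 = 68; py0 = 72; px1 = 112; py1 = 172; color = 'navy'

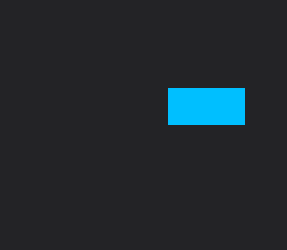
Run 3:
px0 = 168, py0 = 88, px1 = 244, py1 = 124, color = 'deepskyblue'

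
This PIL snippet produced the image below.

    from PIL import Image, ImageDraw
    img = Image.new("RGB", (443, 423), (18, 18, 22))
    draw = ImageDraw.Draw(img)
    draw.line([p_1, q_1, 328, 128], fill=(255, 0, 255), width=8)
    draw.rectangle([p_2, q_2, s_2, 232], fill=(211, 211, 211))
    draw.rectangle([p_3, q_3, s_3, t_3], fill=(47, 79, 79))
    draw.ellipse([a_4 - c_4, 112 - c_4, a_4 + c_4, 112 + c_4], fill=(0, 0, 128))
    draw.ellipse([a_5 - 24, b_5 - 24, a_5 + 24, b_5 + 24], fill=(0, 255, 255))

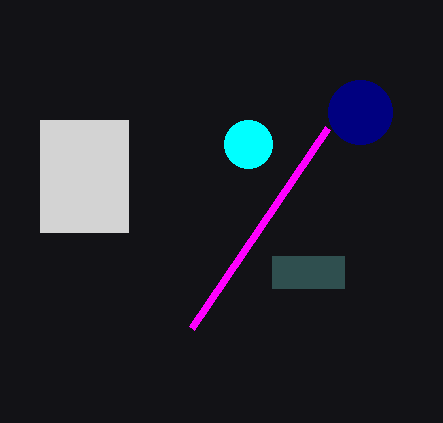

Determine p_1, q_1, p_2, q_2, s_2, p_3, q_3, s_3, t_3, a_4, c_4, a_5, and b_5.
p_1 = 192, q_1 = 328, p_2 = 40, q_2 = 120, s_2 = 128, p_3 = 272, q_3 = 256, s_3 = 344, t_3 = 288, a_4 = 360, c_4 = 32, a_5 = 248, b_5 = 144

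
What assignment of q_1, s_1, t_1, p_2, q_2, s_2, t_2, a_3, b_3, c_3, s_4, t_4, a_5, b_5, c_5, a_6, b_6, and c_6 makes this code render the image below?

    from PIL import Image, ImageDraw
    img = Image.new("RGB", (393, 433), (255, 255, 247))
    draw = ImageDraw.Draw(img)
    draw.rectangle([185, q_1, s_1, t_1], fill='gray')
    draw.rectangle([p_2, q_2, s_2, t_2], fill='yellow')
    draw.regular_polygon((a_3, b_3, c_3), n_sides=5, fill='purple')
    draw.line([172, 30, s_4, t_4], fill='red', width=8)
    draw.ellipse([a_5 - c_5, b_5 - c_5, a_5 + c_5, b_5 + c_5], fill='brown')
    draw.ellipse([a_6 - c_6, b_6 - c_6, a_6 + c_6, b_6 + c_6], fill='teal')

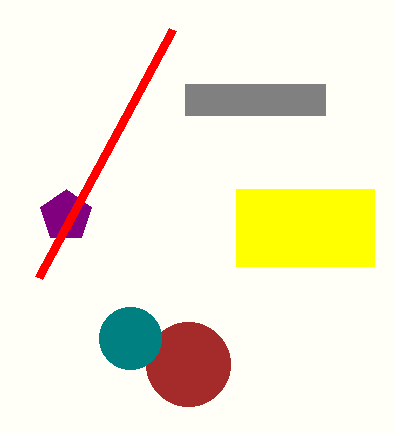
q_1 = 84; s_1 = 325; t_1 = 115; p_2 = 236; q_2 = 189; s_2 = 374; t_2 = 266; a_3 = 66; b_3 = 216; c_3 = 27; s_4 = 38; t_4 = 278; a_5 = 188; b_5 = 364; c_5 = 42; a_6 = 130; b_6 = 338; c_6 = 31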